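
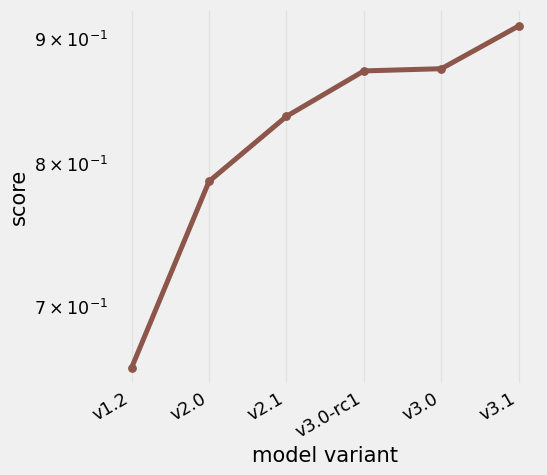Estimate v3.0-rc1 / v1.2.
≈ 1.31×

v3.0-rc1 ≈ 0.85, v1.2 ≈ 0.65; 0.85/0.65 ≈ 1.31.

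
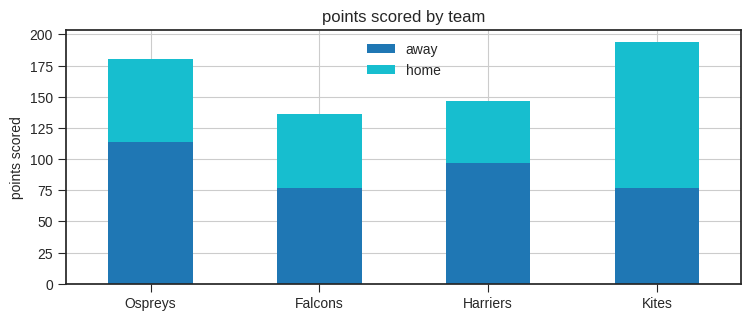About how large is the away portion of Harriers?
≈ 100

away top ≈ 100, bottom ≈ 0; segment ≈ 100.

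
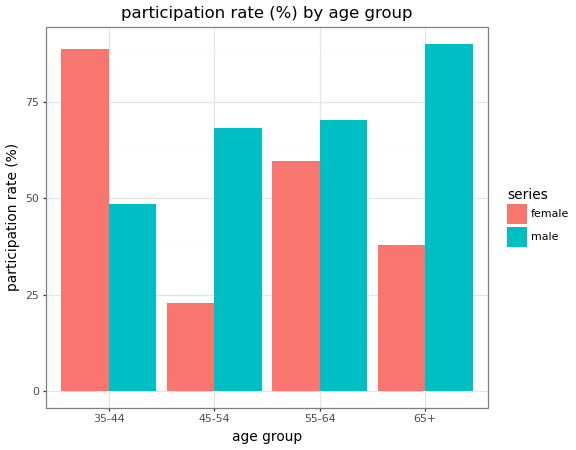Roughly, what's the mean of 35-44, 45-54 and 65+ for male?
(50 + 70 + 90) / 3 ≈ 70.

≈ 70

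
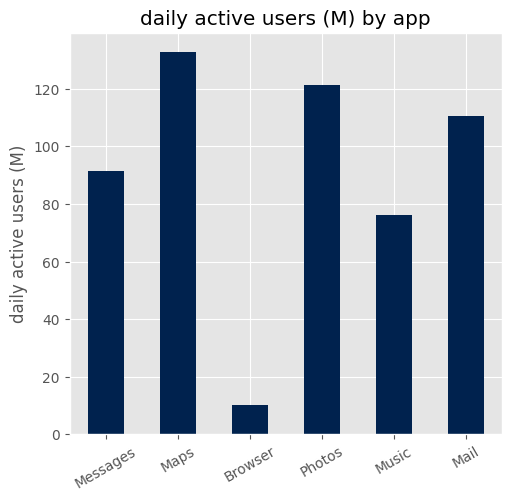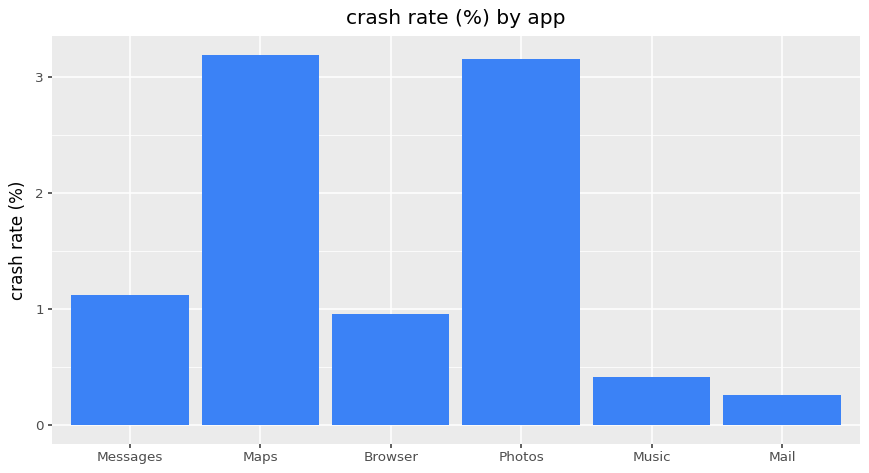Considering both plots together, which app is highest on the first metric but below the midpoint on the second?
Mail

Chart 2 median crash rate (%) ≈ 1; below-median apps: Browser, Music, Mail. Among those, Mail has the highest daily active users (M) (≈ 120).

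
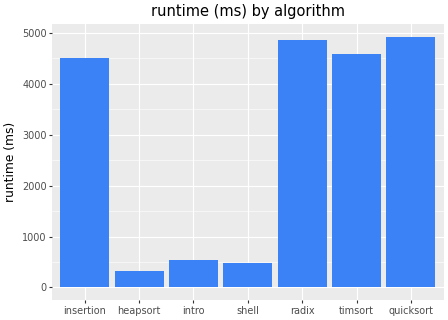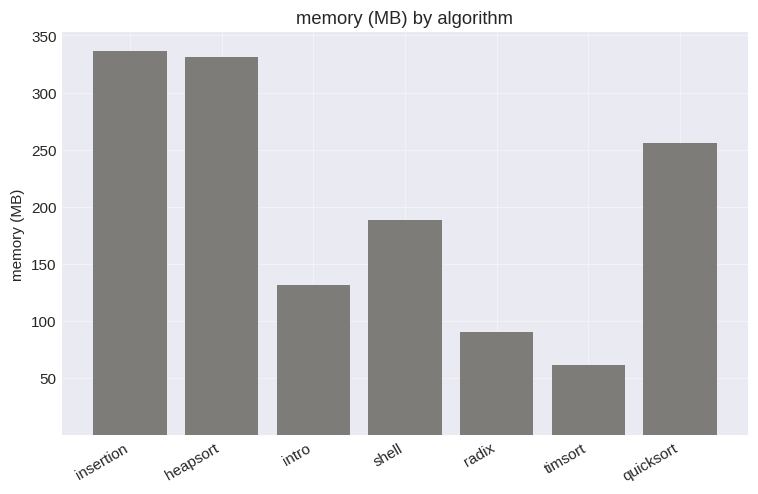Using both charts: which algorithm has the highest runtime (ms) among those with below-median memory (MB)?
Chart 2 median memory (MB) ≈ 200; below-median algorithms: intro, radix, timsort. Among those, radix has the highest runtime (ms) (≈ 5000).

radix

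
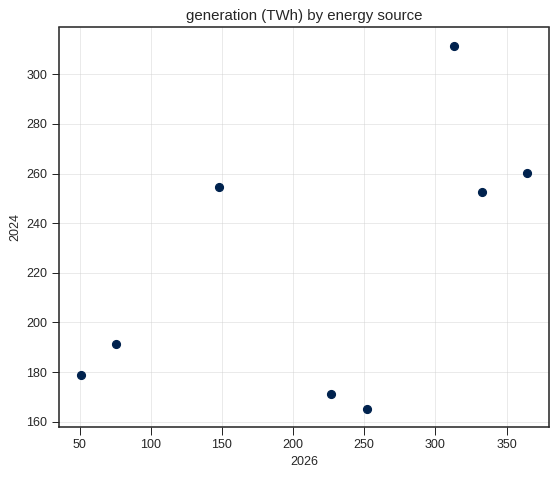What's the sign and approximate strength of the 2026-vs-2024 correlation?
Points are positively correlated; moderate (|r| ≈ 0.6).

positive, moderate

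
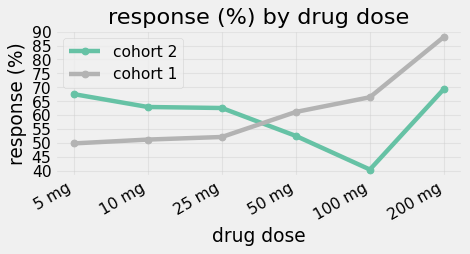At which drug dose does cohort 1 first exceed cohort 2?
25 mg: cohort 1 ≈ 50 vs cohort 2 ≈ 65 (not yet); 50 mg: cohort 1 ≈ 60 vs cohort 2 ≈ 50 (first crossover).

50 mg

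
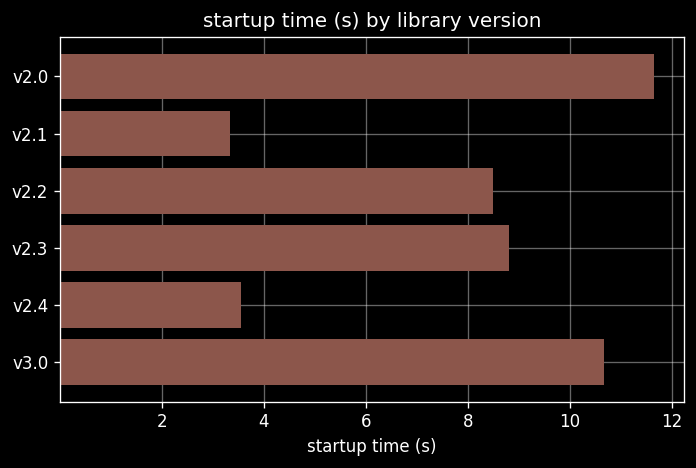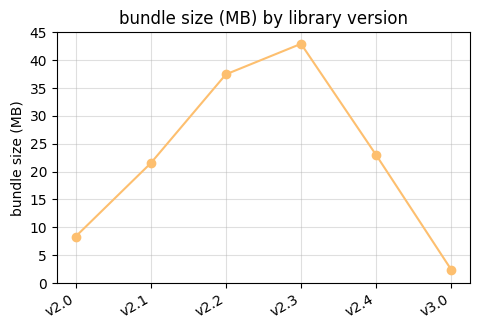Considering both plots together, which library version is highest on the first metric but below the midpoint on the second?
v2.0

Chart 2 median bundle size (MB) ≈ 20; below-median library versions: v2.0, v2.1, v3.0. Among those, v2.0 has the highest startup time (s) (≈ 12).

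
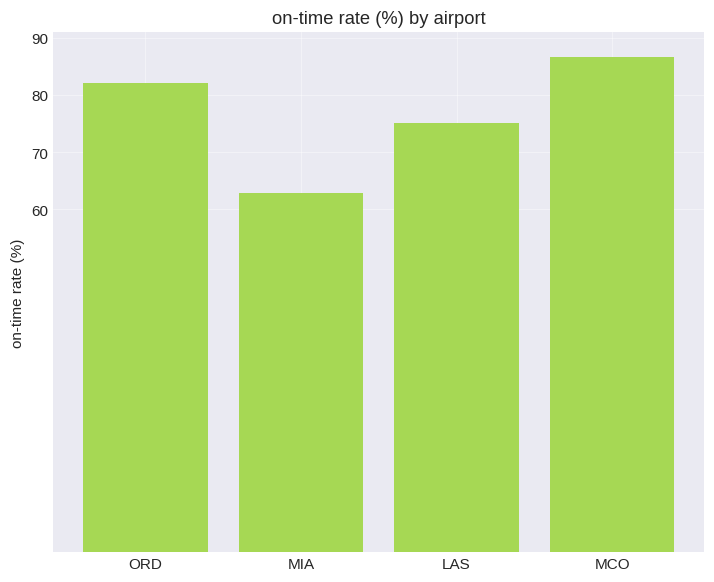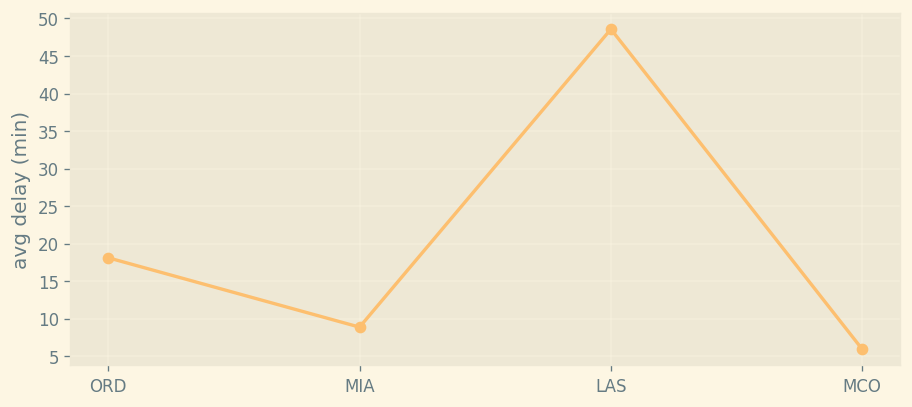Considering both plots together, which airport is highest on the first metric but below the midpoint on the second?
Chart 2 median avg delay (min) ≈ 15; below-median airports: MIA, MCO. Among those, MCO has the highest on-time rate (%) (≈ 90).

MCO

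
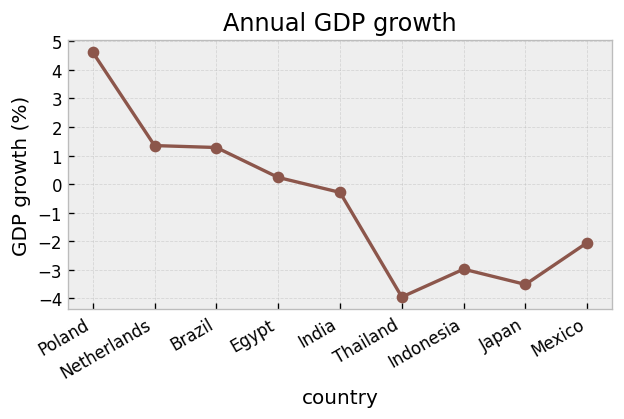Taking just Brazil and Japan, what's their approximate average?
(1 + -4) / 2 ≈ -2.

≈ -2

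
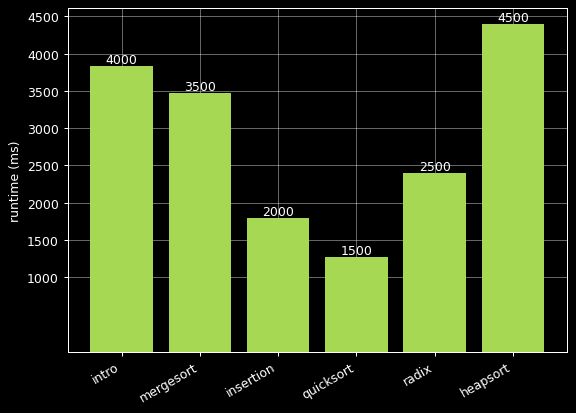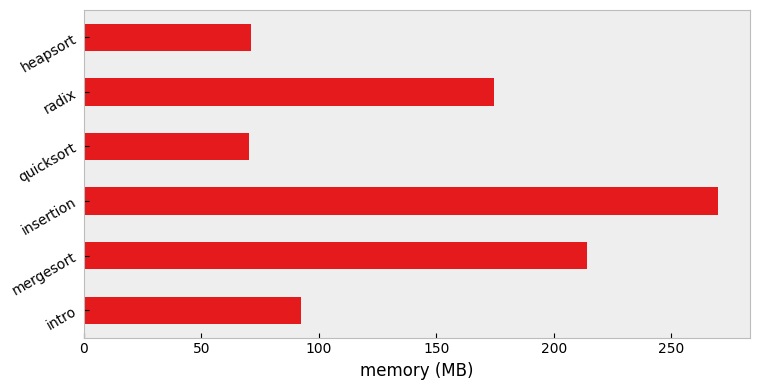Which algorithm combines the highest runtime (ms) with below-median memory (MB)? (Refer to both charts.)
Chart 2 median memory (MB) ≈ 125; below-median algorithms: intro, quicksort, heapsort. Among those, heapsort has the highest runtime (ms) (≈ 4500).

heapsort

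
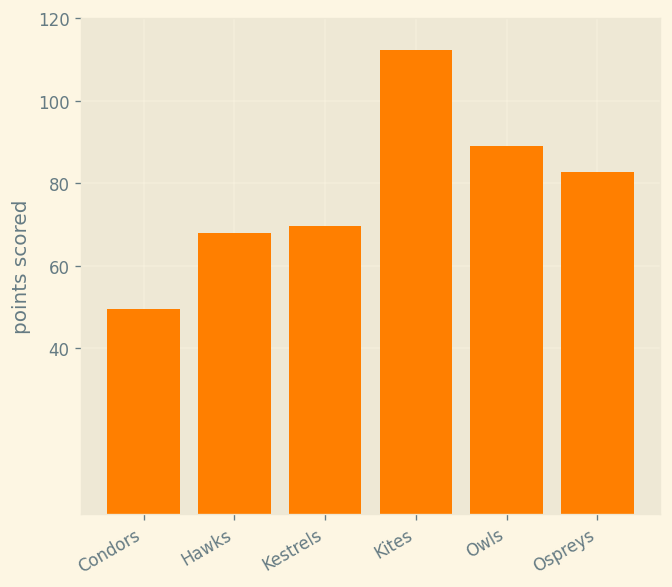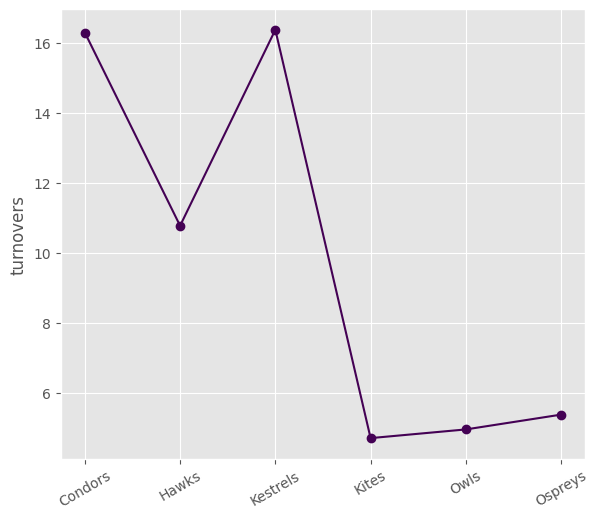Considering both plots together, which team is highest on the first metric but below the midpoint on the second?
Chart 2 median turnovers ≈ 8; below-median teams: Kites, Owls, Ospreys. Among those, Kites has the highest points scored (≈ 120).

Kites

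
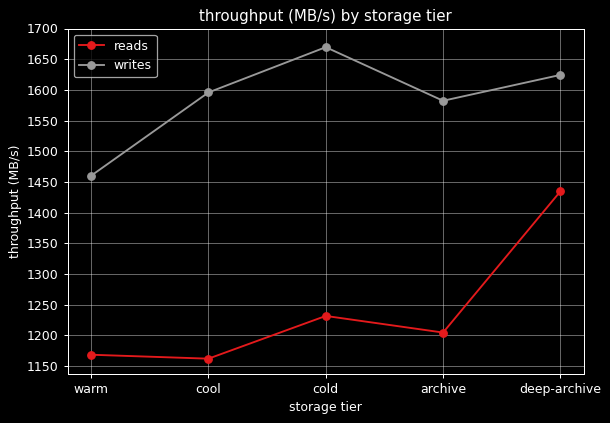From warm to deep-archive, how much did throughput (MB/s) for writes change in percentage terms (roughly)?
≈ +10.3%

warm ≈ 1450, deep-archive ≈ 1600; (1600 − 1450) / 1450 ≈ +10.3%.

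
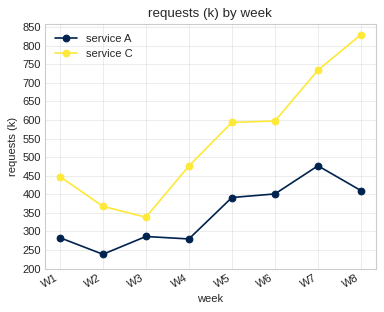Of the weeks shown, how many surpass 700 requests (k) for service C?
2

Above 700: W7, W8.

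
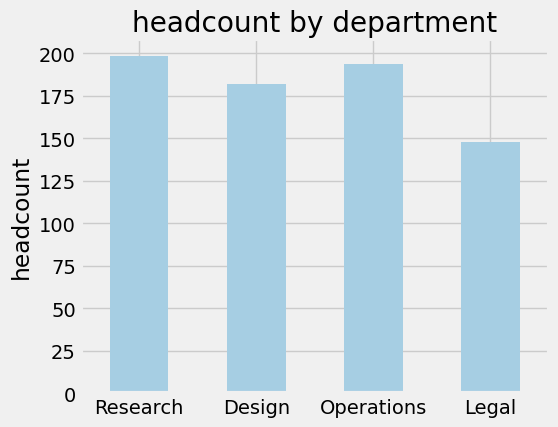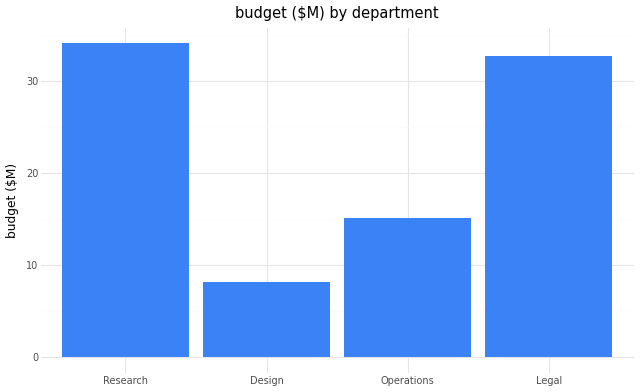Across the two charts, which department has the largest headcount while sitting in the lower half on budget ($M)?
Chart 2 median budget ($M) ≈ 25; below-median departments: Design, Operations. Among those, Operations has the highest headcount (≈ 200).

Operations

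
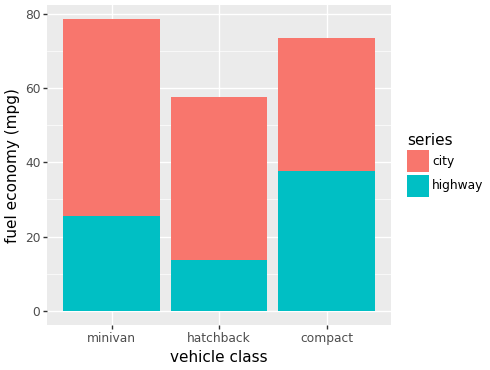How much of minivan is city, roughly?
city top ≈ 80, bottom ≈ 30; segment ≈ 50.

≈ 50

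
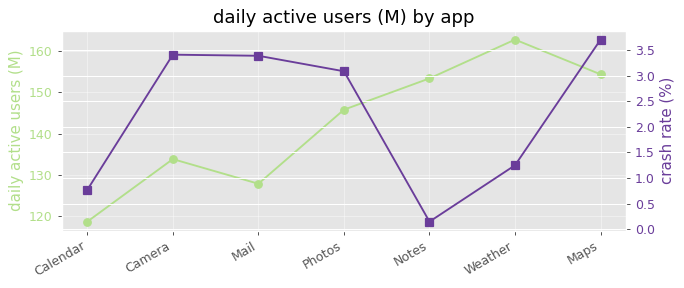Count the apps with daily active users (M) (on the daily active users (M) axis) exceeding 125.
Above 125: Camera, Mail, Photos, Notes, Weather, Maps.

6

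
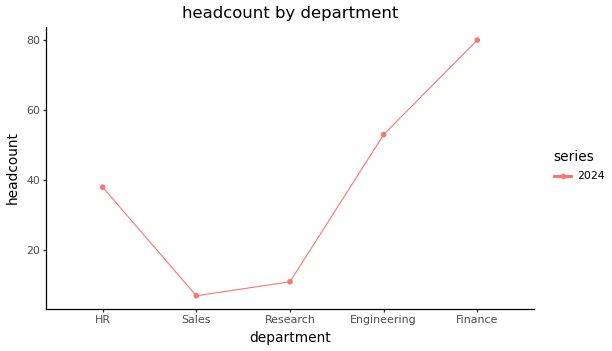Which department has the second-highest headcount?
Top 3: Finance ≈ 80, Engineering ≈ 50, HR ≈ 40.

Engineering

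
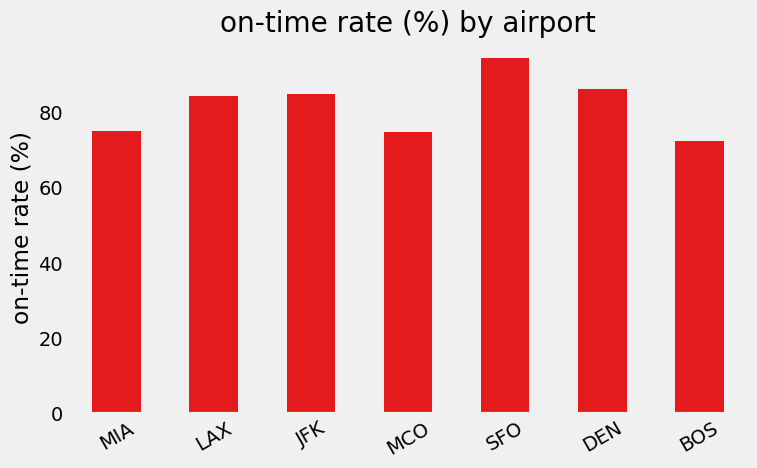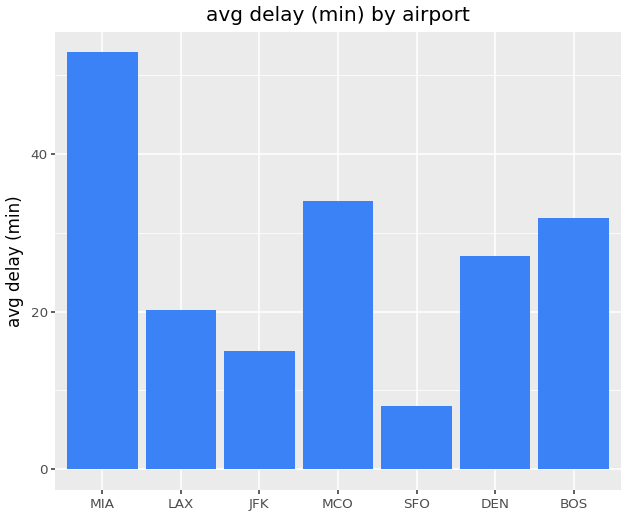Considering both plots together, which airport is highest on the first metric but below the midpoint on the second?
Chart 2 median avg delay (min) ≈ 25; below-median airports: LAX, JFK, SFO. Among those, SFO has the highest on-time rate (%) (≈ 90).

SFO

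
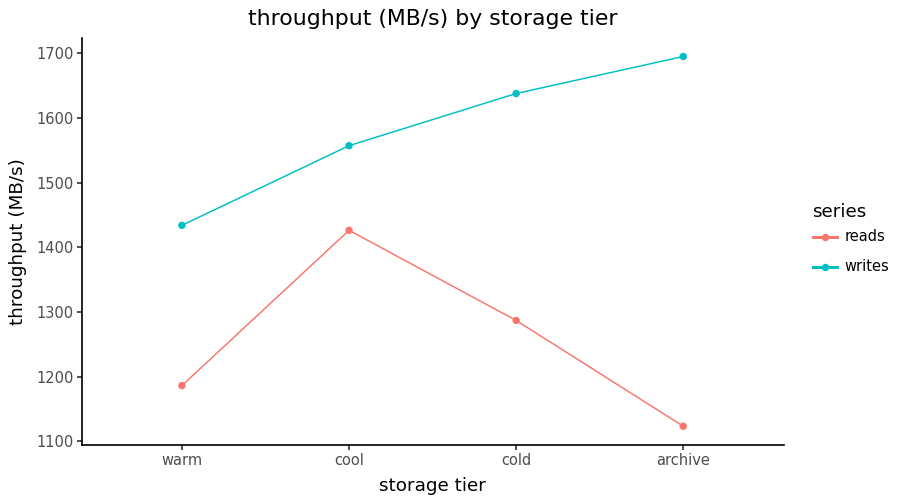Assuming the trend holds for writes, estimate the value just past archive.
Last three: 1550, 1650, 1700 → slope ≈ 75/step → next ≈ 1775.

≈ 1775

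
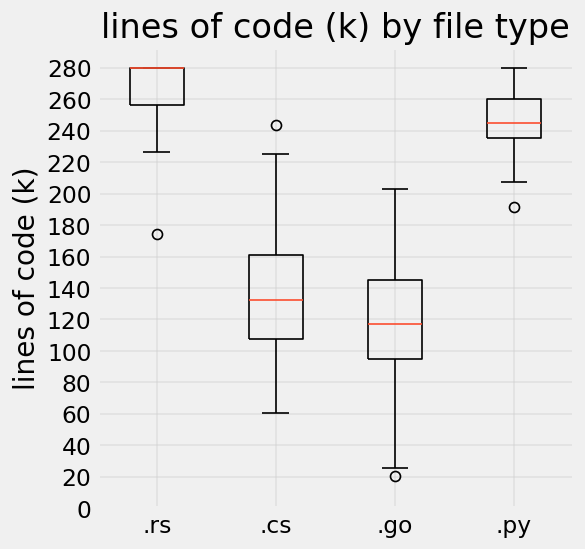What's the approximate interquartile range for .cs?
Q3 ≈ 160, Q1 ≈ 100; IQR ≈ 60.

≈ 60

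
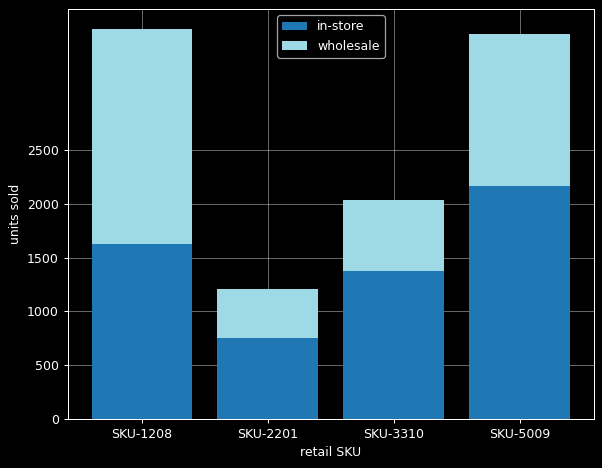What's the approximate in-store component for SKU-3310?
≈ 1500

in-store top ≈ 1500, bottom ≈ 0; segment ≈ 1500.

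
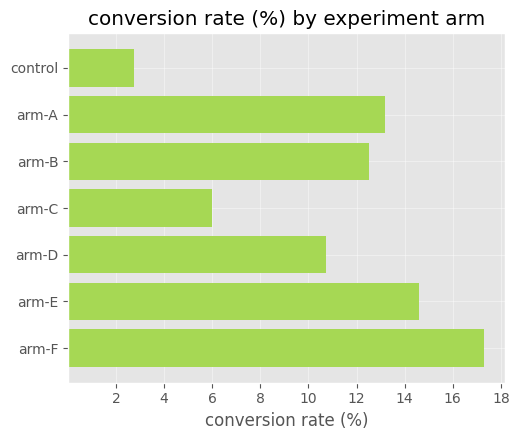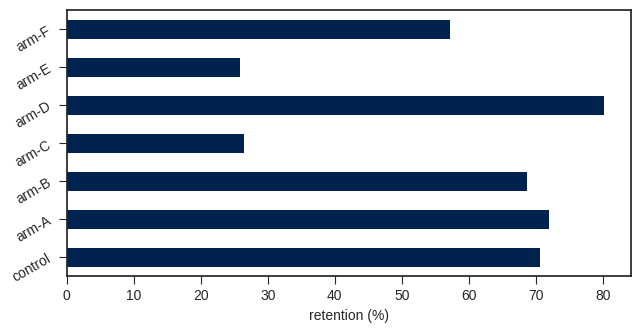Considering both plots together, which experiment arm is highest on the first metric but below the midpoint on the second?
Chart 2 median retention (%) ≈ 70; below-median experiment arms: arm-C, arm-E, arm-F. Among those, arm-F has the highest conversion rate (%) (≈ 18).

arm-F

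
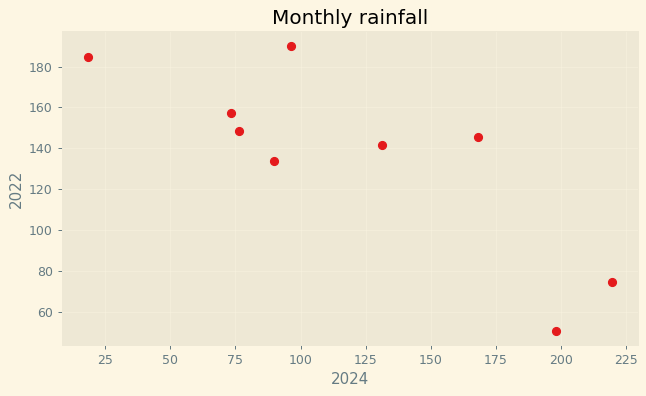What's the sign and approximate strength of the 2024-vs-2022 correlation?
negative, strong

Points are negatively correlated; strong (|r| ≈ 0.8).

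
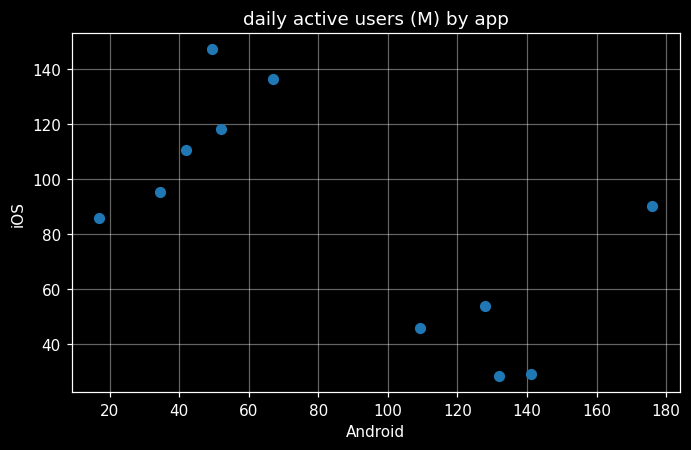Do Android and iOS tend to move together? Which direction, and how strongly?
negative, moderate

Points are negatively correlated; moderate (|r| ≈ 0.6).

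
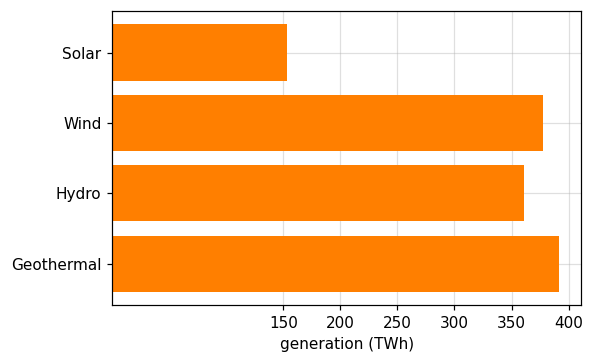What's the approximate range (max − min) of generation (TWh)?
Max Geothermal ≈ 400, min Solar ≈ 150; range ≈ 250.

≈ 250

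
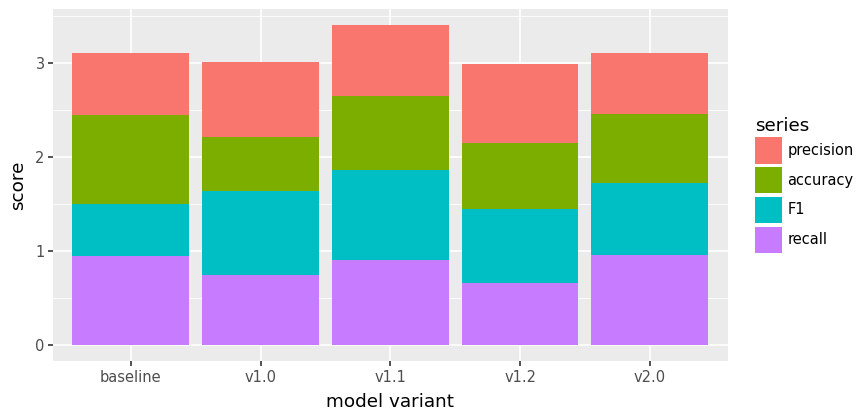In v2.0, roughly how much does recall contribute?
recall top ≈ 1.0, bottom ≈ 0.0; segment ≈ 1.0.

≈ 1.0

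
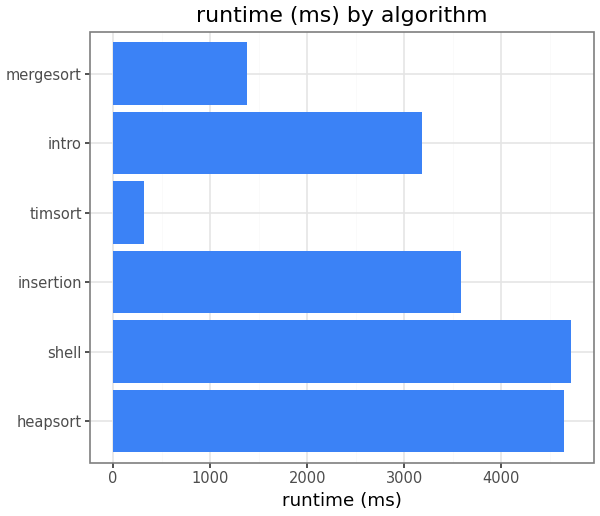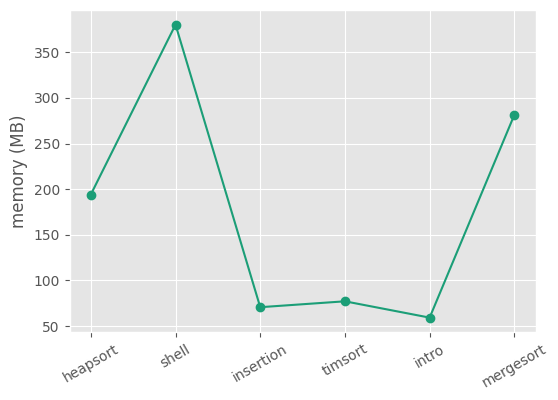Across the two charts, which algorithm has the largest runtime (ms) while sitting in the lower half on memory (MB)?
insertion

Chart 2 median memory (MB) ≈ 150; below-median algorithms: insertion, timsort, intro. Among those, insertion has the highest runtime (ms) (≈ 3500).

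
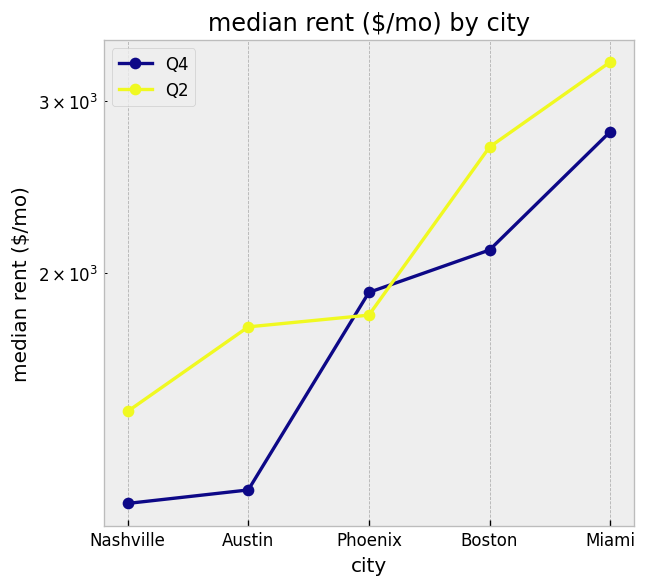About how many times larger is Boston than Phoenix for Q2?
≈ 1.44×

Boston ≈ 2600, Phoenix ≈ 1800; 2600/1800 ≈ 1.44.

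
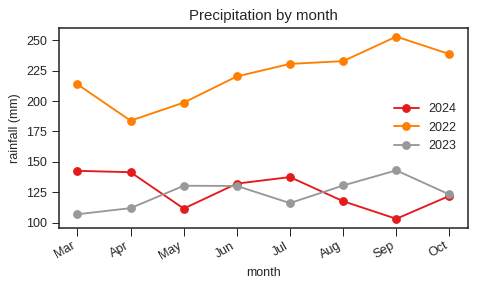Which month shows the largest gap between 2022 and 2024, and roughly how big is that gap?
Sep: 2022 ≈ 260, 2024 ≈ 100 → gap ≈ 160. Next-largest (Oct) is only ≈ 120.

Sep, ≈ 160 mm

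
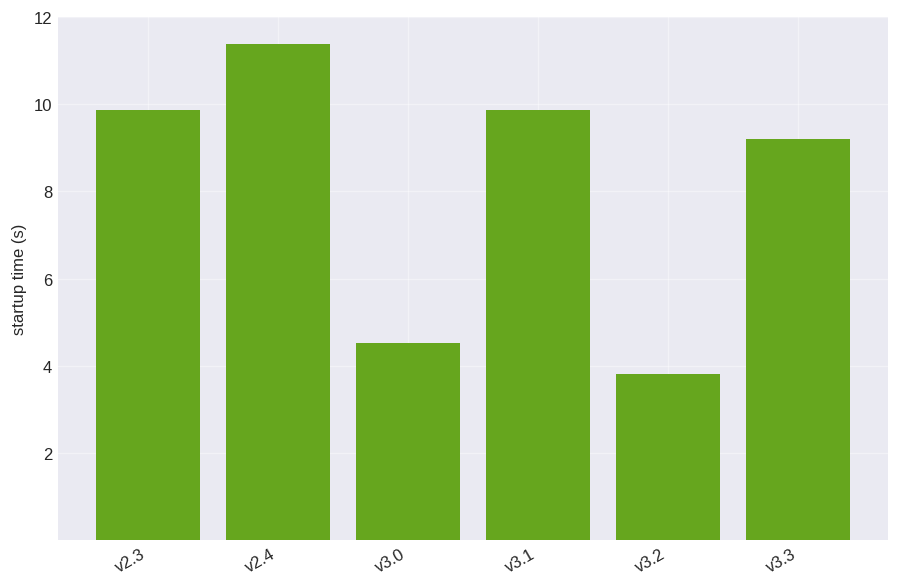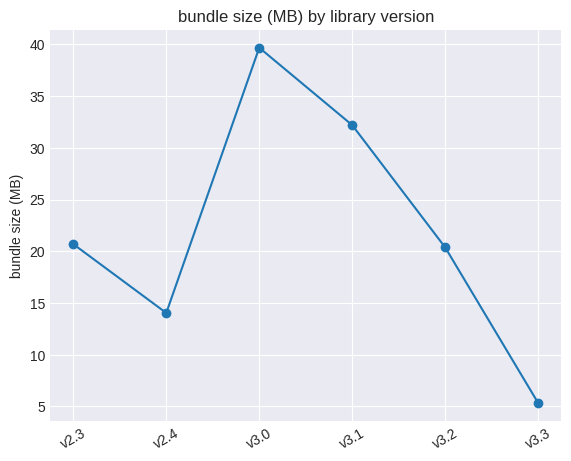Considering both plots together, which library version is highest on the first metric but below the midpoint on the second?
Chart 2 median bundle size (MB) ≈ 20; below-median library versions: v2.4, v3.2, v3.3. Among those, v2.4 has the highest startup time (s) (≈ 12).

v2.4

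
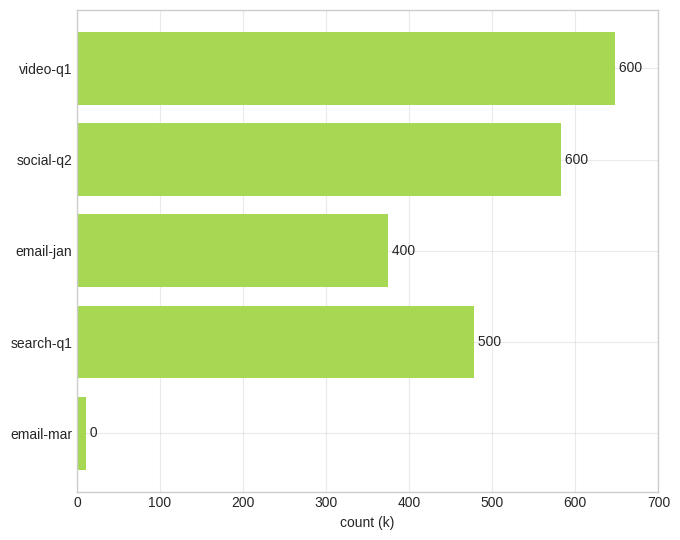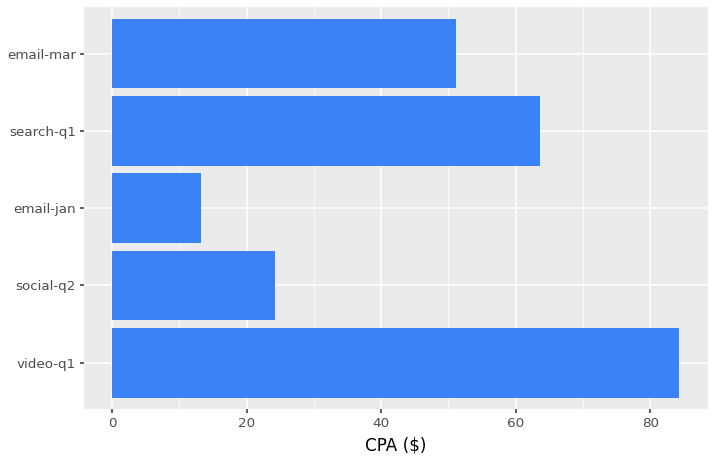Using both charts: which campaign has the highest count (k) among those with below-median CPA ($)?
Chart 2 median CPA ($) ≈ 50; below-median campaigns: social-q2, email-jan. Among those, social-q2 has the highest count (k) (≈ 600).

social-q2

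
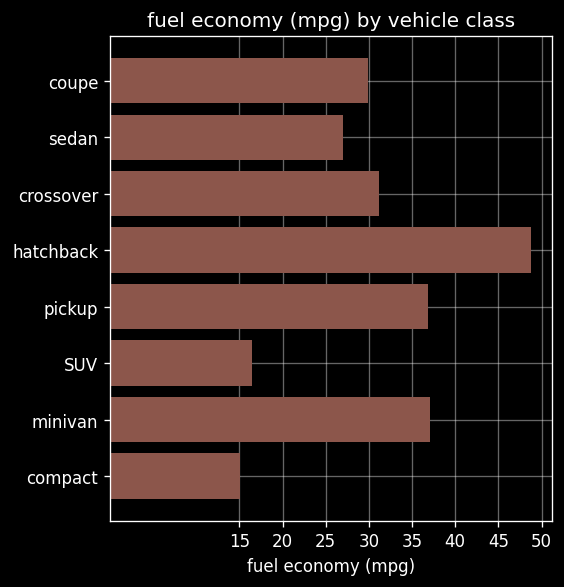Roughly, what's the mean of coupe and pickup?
(30 + 35) / 2 ≈ 32.

≈ 32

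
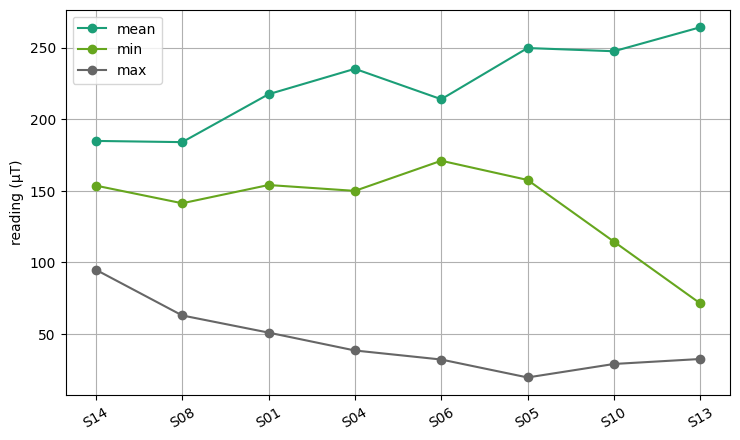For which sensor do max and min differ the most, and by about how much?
S06, ≈ 150 µT

S06: max ≈ 25, min ≈ 175 → gap ≈ 150. Next-largest (S05) is only ≈ 125.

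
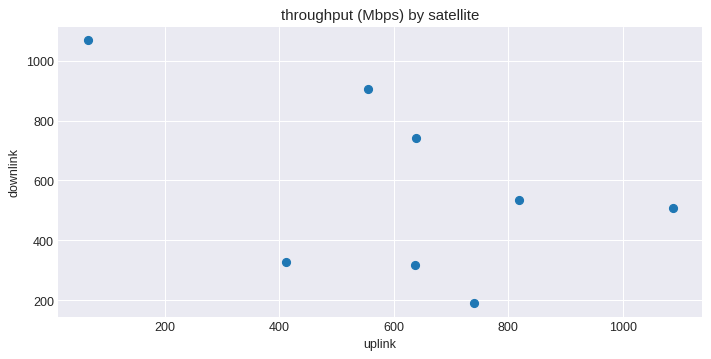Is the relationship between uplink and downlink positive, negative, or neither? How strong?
Points are negatively correlated; moderate (|r| ≈ 0.5).

negative, moderate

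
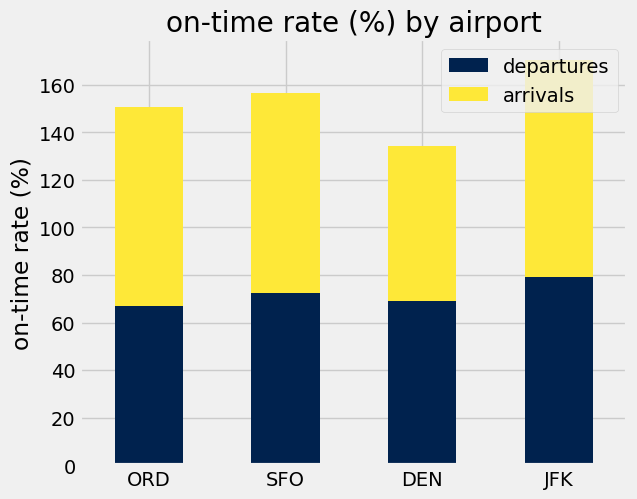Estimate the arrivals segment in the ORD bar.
≈ 100

arrivals top ≈ 160, bottom ≈ 60; segment ≈ 100.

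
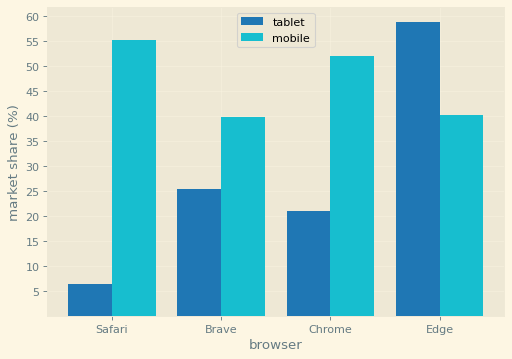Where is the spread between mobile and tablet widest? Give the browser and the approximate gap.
Safari, ≈ 50 %

Safari: mobile ≈ 55, tablet ≈ 5 → gap ≈ 50. Next-largest (Chrome) is only ≈ 30.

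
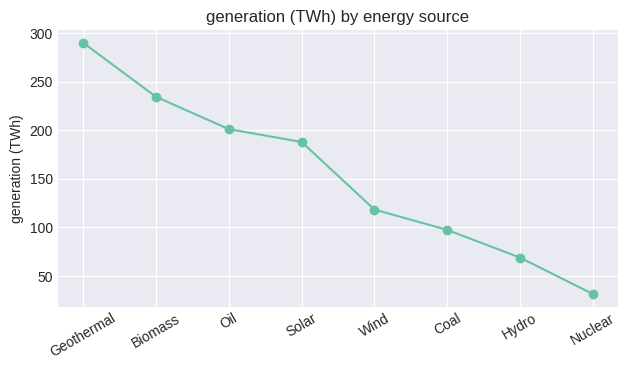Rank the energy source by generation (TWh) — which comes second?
Biomass

Top 3: Geothermal ≈ 300, Biomass ≈ 225, Oil ≈ 200.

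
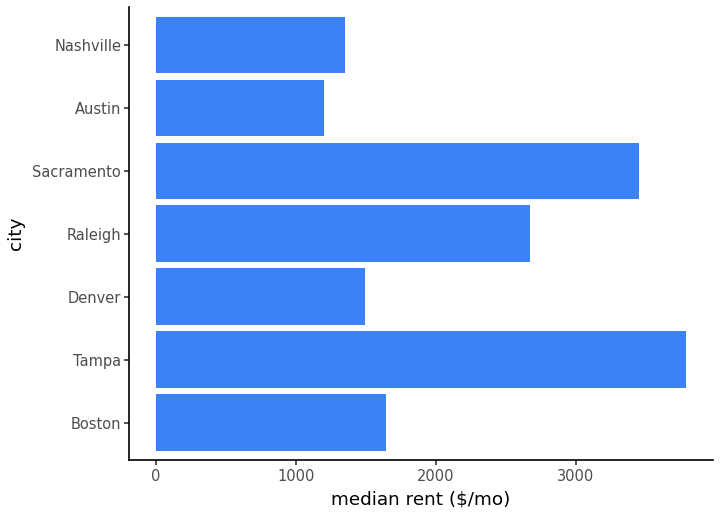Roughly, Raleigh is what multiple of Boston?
Raleigh ≈ 2500, Boston ≈ 1500; 2500/1500 ≈ 1.67.

≈ 1.67×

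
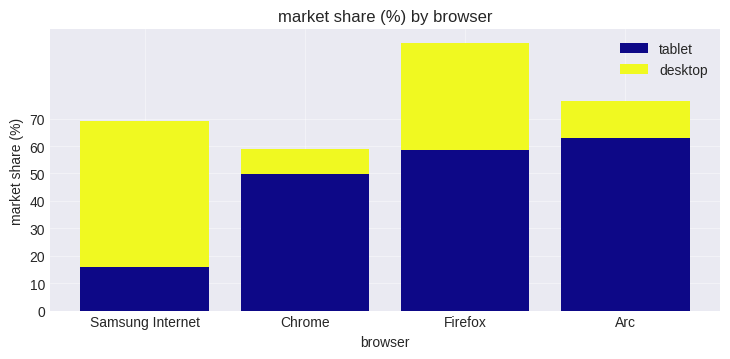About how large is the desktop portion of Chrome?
≈ 10

desktop top ≈ 60, bottom ≈ 50; segment ≈ 10.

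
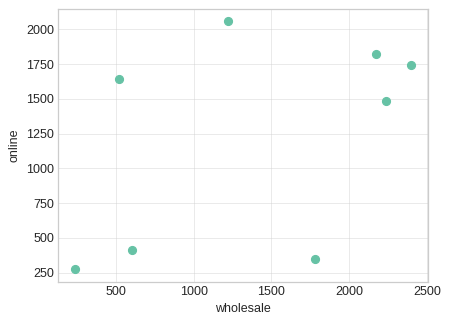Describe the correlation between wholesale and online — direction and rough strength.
positive, moderate

Points are positively correlated; moderate (|r| ≈ 0.5).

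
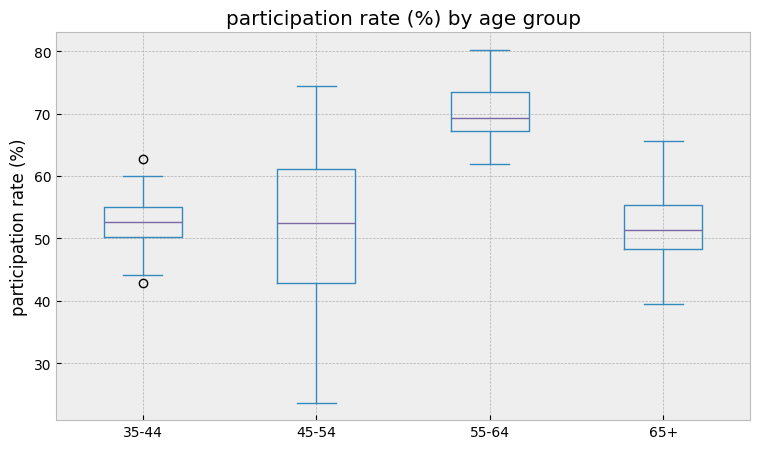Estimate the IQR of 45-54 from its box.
≈ 20

Q3 ≈ 62, Q1 ≈ 42; IQR ≈ 20.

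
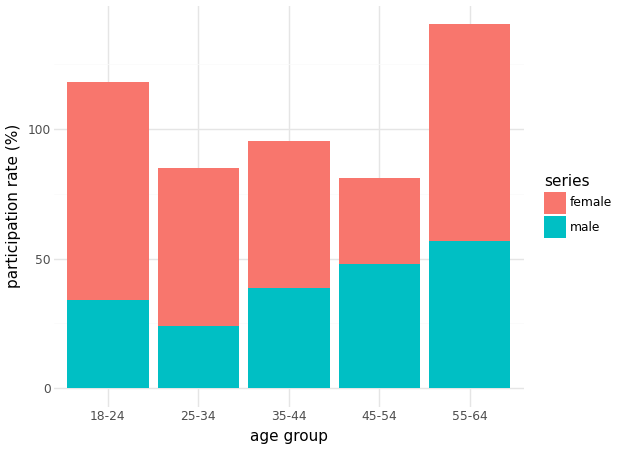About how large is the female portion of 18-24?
≈ 80

female top ≈ 120, bottom ≈ 40; segment ≈ 80.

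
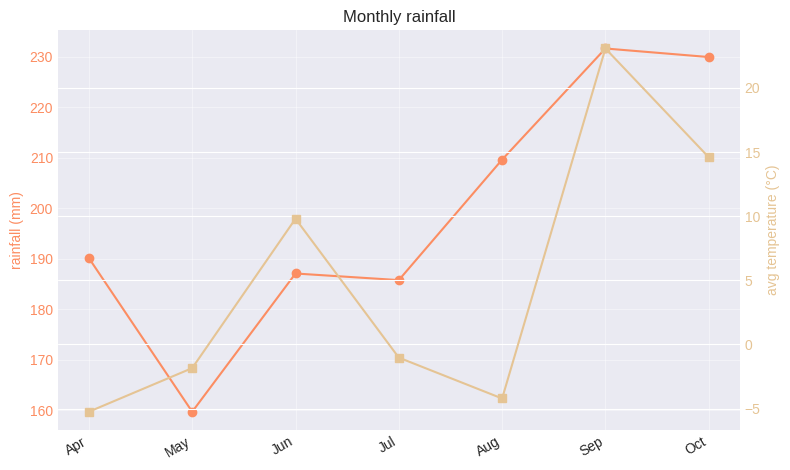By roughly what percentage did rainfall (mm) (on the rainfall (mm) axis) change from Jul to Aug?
≈ +10.5%

Jul ≈ 190, Aug ≈ 210; (210 − 190) / 190 ≈ +10.5%.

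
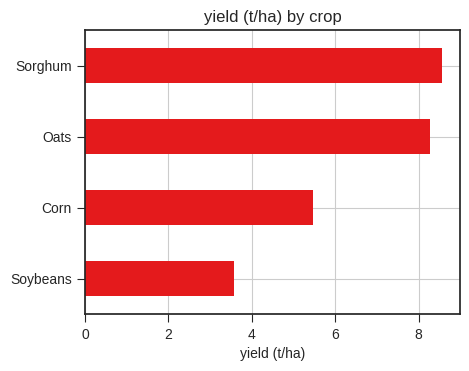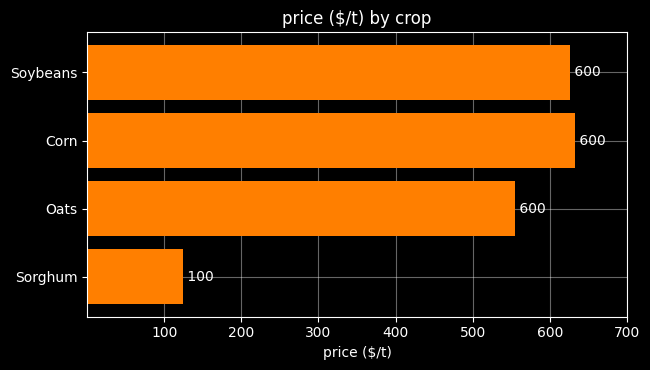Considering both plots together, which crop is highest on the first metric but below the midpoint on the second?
Sorghum

Chart 2 median price ($/t) ≈ 600; below-median crops: Oats, Sorghum. Among those, Sorghum has the highest yield (t/ha) (≈ 9).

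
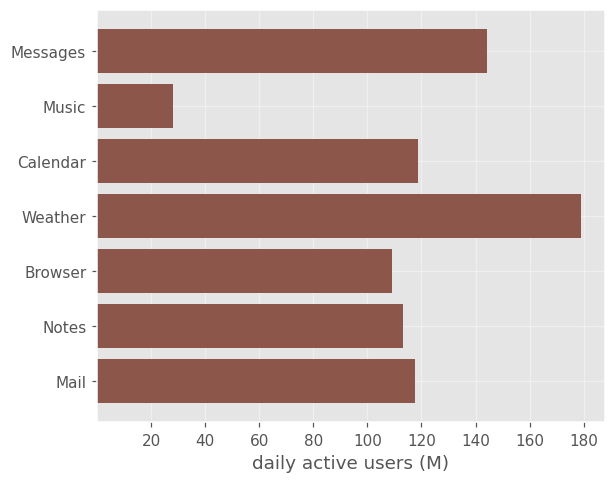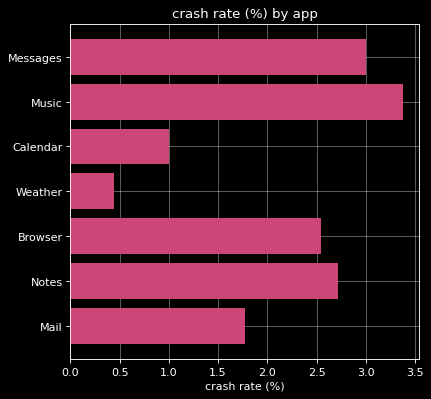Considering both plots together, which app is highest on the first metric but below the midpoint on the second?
Chart 2 median crash rate (%) ≈ 2.5; below-median apps: Calendar, Weather, Mail. Among those, Weather has the highest daily active users (M) (≈ 180).

Weather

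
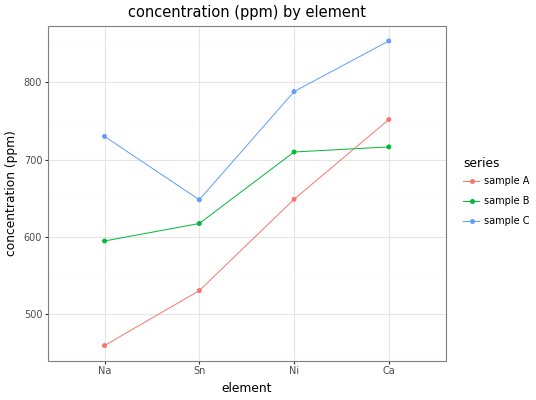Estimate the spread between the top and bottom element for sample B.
≈ 100

Max Ca ≈ 700, min Na ≈ 600; range ≈ 100.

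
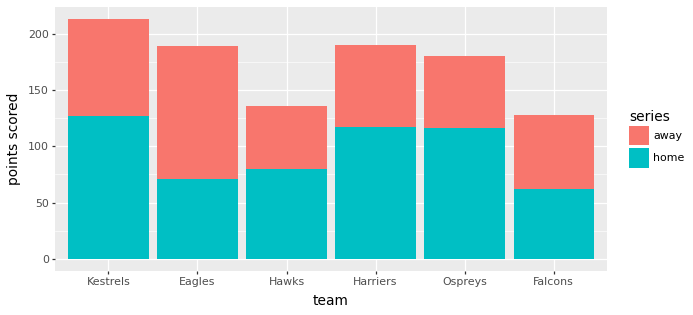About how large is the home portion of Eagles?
≈ 80

home top ≈ 80, bottom ≈ 0; segment ≈ 80.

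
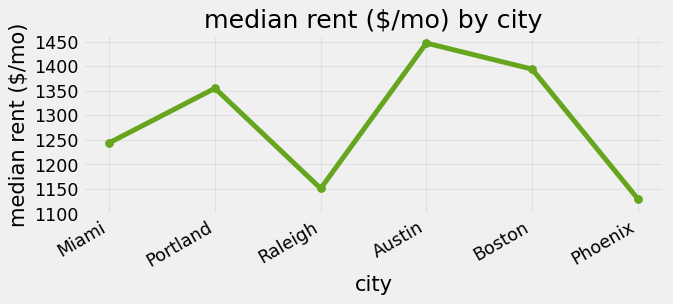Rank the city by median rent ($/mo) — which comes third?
Portland

Top 4: Austin ≈ 1450, Boston ≈ 1400, Portland ≈ 1350, Miami ≈ 1250.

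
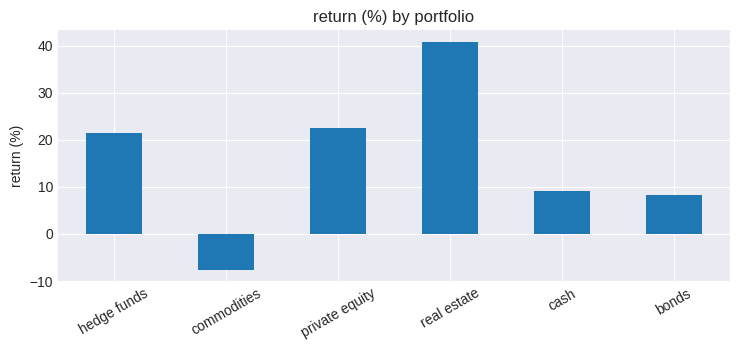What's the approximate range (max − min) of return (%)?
≈ 50

Max real estate ≈ 40, min commodities ≈ -10; range ≈ 50.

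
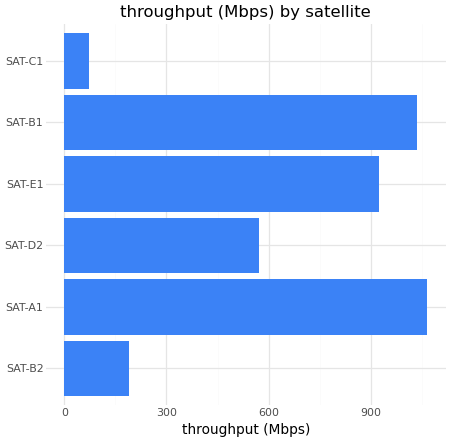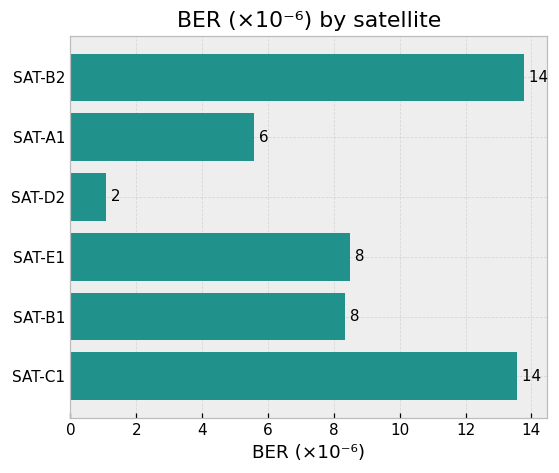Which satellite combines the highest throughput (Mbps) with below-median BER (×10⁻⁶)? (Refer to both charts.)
SAT-A1

Chart 2 median BER (×10⁻⁶) ≈ 8; below-median satellites: SAT-A1, SAT-D2, SAT-B1. Among those, SAT-A1 has the highest throughput (Mbps) (≈ 1100).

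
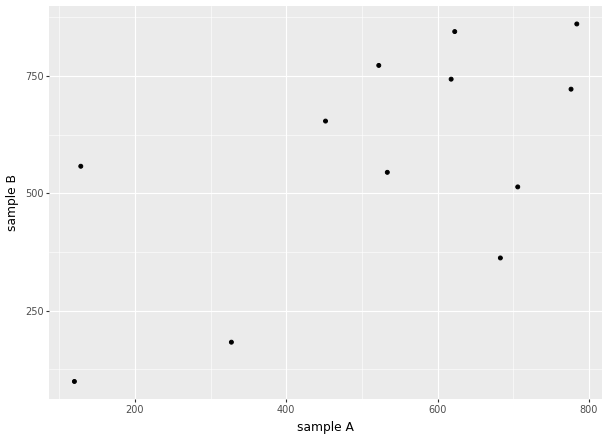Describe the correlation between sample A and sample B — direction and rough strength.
Points are positively correlated; moderate (|r| ≈ 0.6).

positive, moderate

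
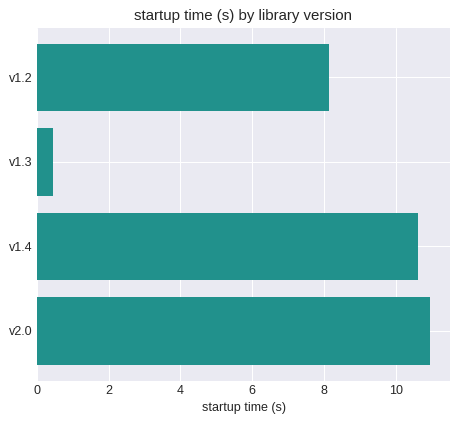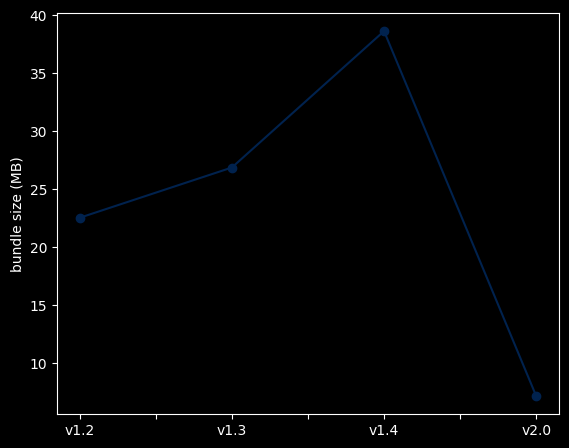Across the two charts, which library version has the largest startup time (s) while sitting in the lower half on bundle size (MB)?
Chart 2 median bundle size (MB) ≈ 25; below-median library versions: v1.2, v2.0. Among those, v2.0 has the highest startup time (s) (≈ 10).

v2.0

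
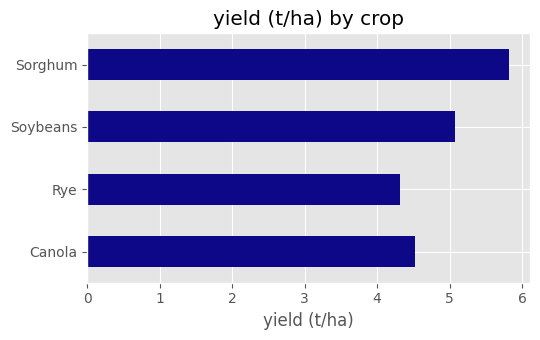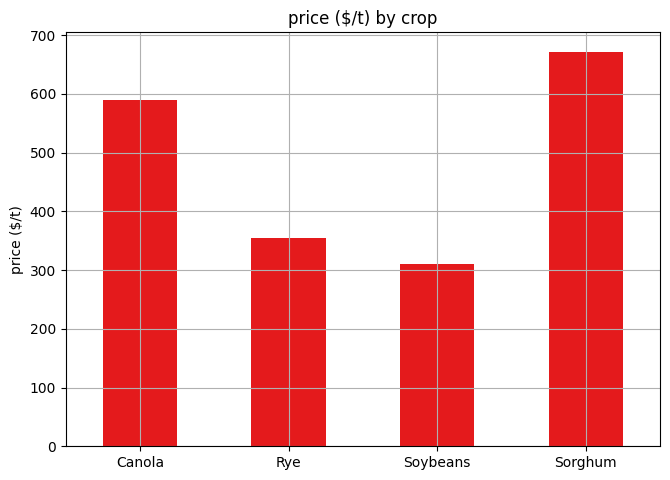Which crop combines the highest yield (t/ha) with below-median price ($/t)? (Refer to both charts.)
Soybeans

Chart 2 median price ($/t) ≈ 500; below-median crops: Rye, Soybeans. Among those, Soybeans has the highest yield (t/ha) (≈ 5).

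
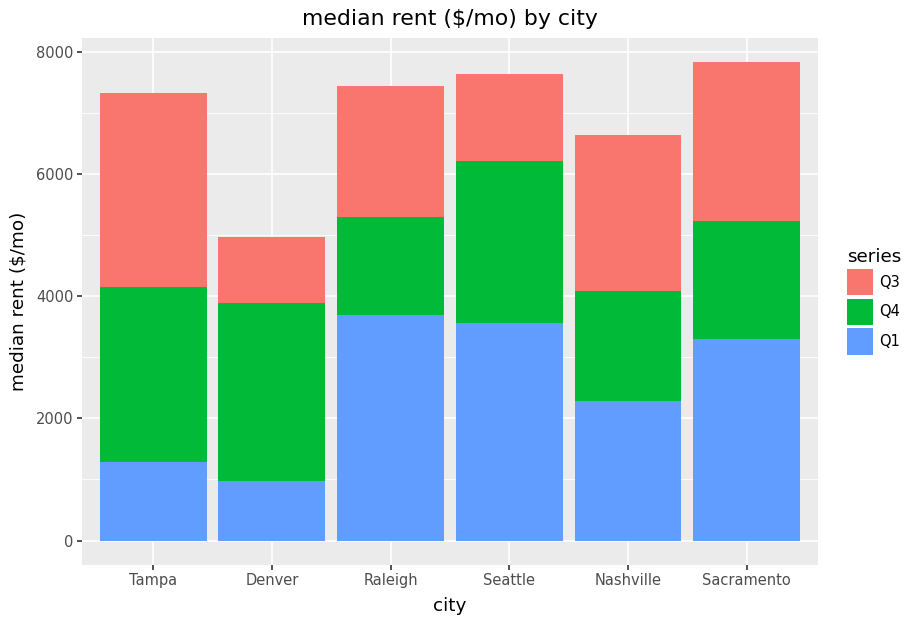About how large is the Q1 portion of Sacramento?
Q1 top ≈ 3000, bottom ≈ 0; segment ≈ 3000.

≈ 3000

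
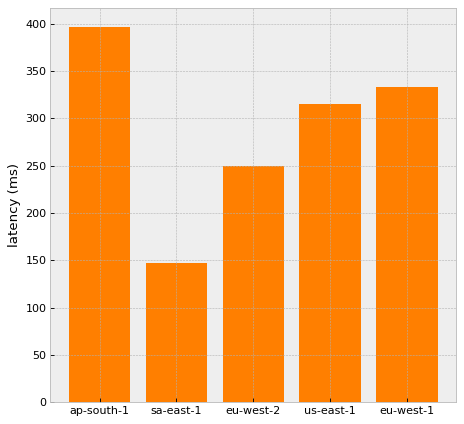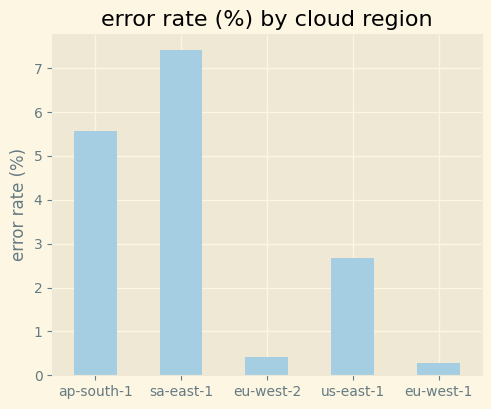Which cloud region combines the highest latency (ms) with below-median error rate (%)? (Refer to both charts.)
Chart 2 median error rate (%) ≈ 3; below-median cloud regions: eu-west-2, eu-west-1. Among those, eu-west-1 has the highest latency (ms) (≈ 350).

eu-west-1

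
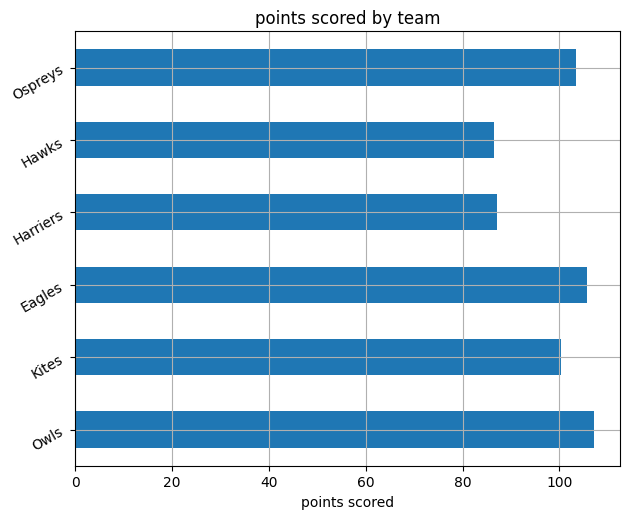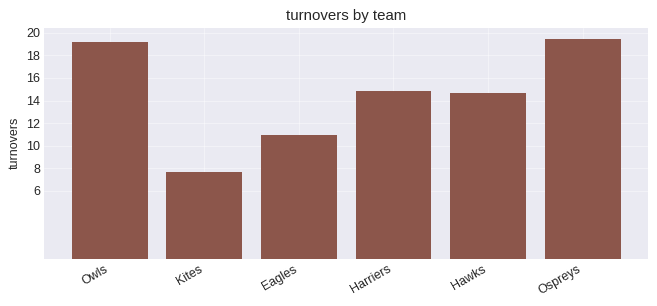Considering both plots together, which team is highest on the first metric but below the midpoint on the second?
Chart 2 median turnovers ≈ 14; below-median teams: Kites, Eagles, Hawks. Among those, Eagles has the highest points scored (≈ 110).

Eagles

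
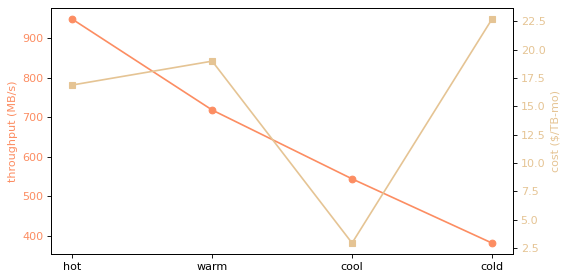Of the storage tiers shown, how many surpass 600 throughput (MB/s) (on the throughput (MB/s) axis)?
2

Above 600: hot, warm.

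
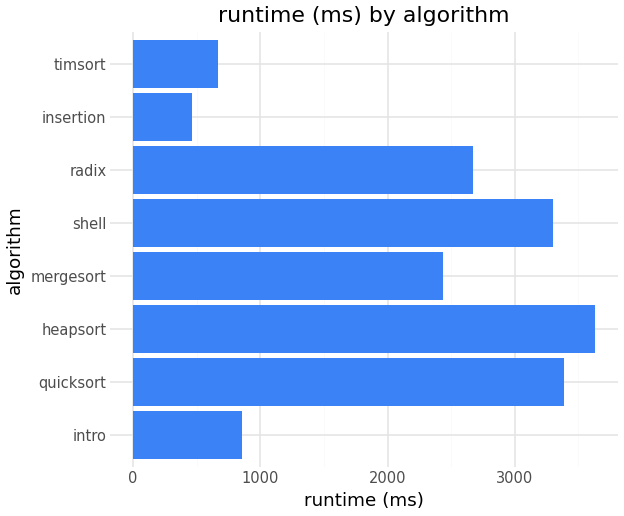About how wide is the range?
Max heapsort ≈ 3500, min insertion ≈ 500; range ≈ 3000.

≈ 3000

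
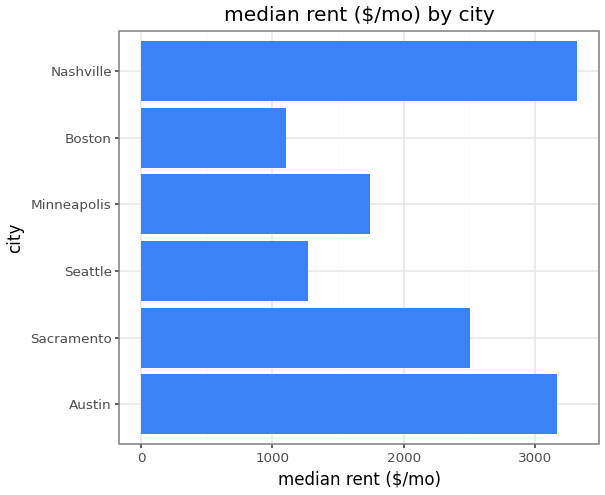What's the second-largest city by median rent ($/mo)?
Austin

Top 3: Nashville ≈ 3500, Austin ≈ 3000, Sacramento ≈ 2500.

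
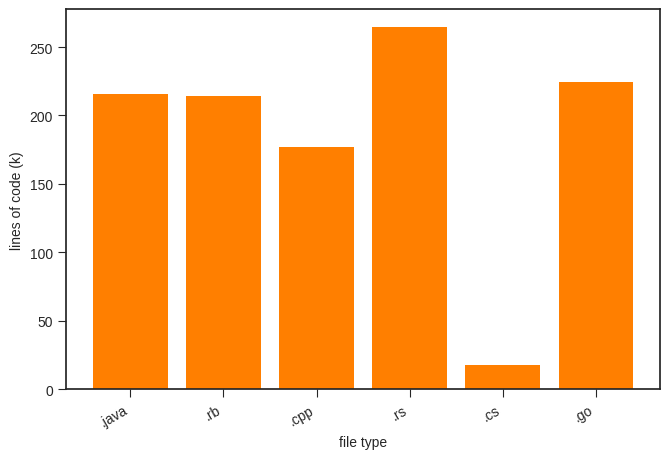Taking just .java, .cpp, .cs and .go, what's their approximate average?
≈ 162

(225 + 175 + 25 + 225) / 4 ≈ 162.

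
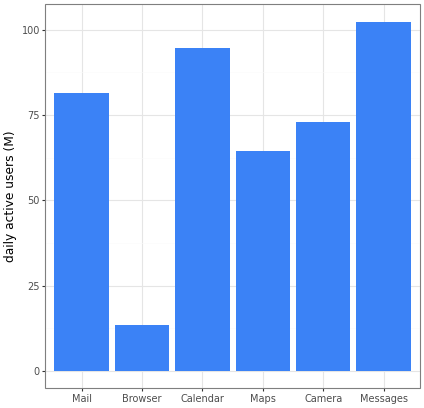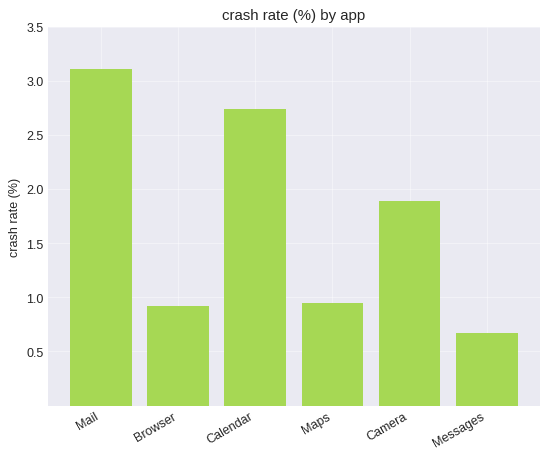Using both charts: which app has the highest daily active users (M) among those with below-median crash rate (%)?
Messages

Chart 2 median crash rate (%) ≈ 1.5; below-median apps: Browser, Maps, Messages. Among those, Messages has the highest daily active users (M) (≈ 100).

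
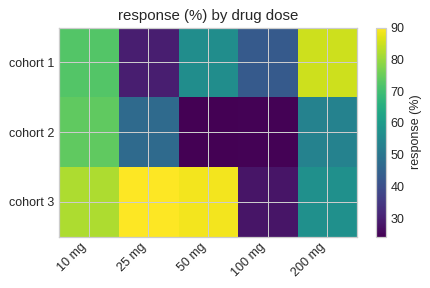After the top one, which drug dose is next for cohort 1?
Top 3 for cohort 1: 200 mg ≈ 80, 10 mg ≈ 70, 50 mg ≈ 60.

10 mg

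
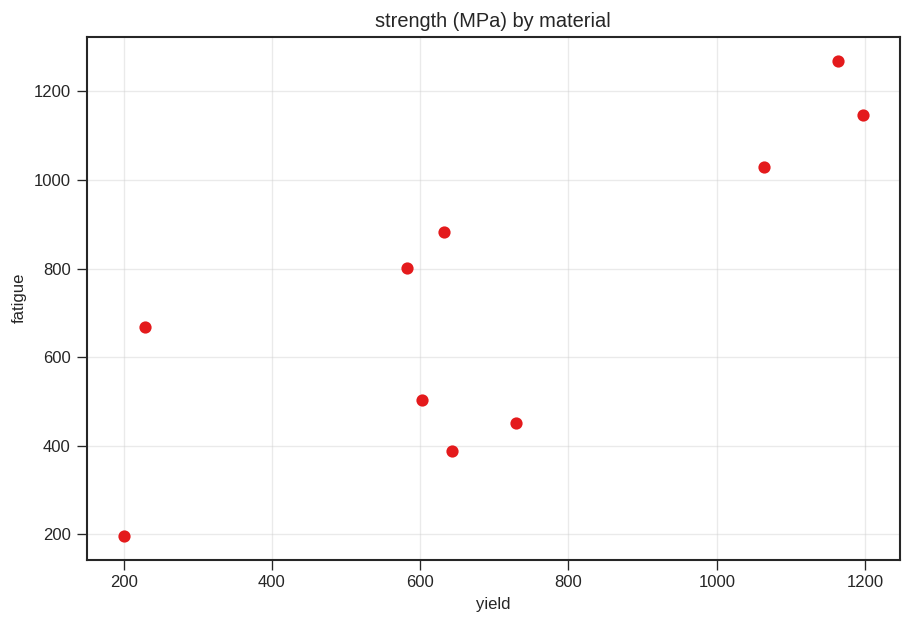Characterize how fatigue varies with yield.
positive, strong

Points are positively correlated; strong (|r| ≈ 0.8).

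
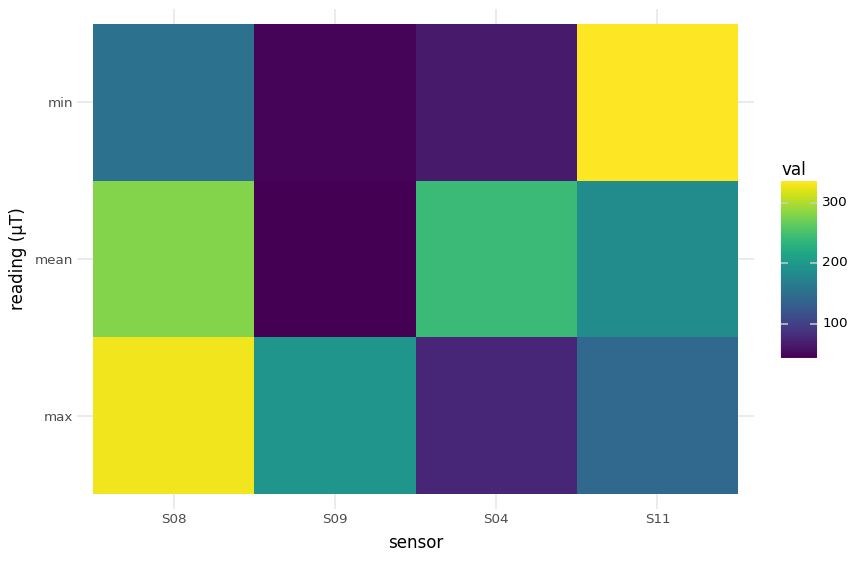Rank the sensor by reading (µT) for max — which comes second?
Top 3 for max: S08 ≈ 325, S09 ≈ 200, S11 ≈ 150.

S09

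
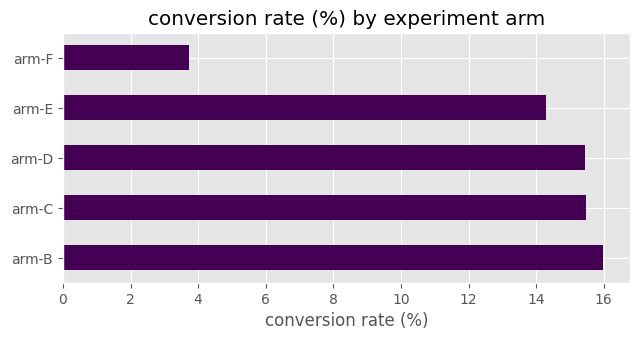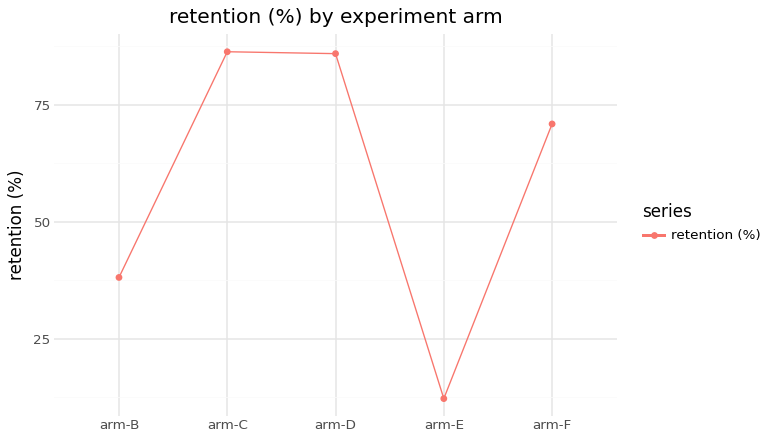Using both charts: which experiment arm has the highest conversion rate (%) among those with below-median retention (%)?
Chart 2 median retention (%) ≈ 70; below-median experiment arms: arm-B, arm-E. Among those, arm-B has the highest conversion rate (%) (≈ 16).

arm-B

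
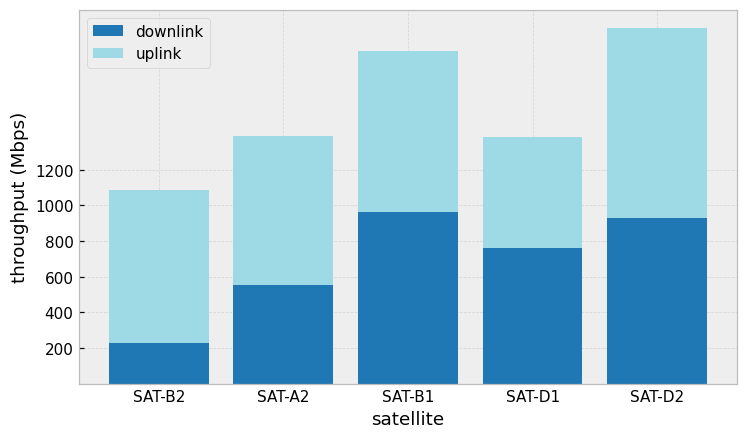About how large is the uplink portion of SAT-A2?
≈ 800

uplink top ≈ 1400, bottom ≈ 600; segment ≈ 800.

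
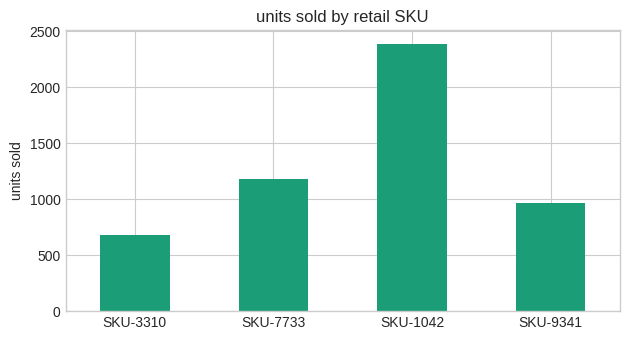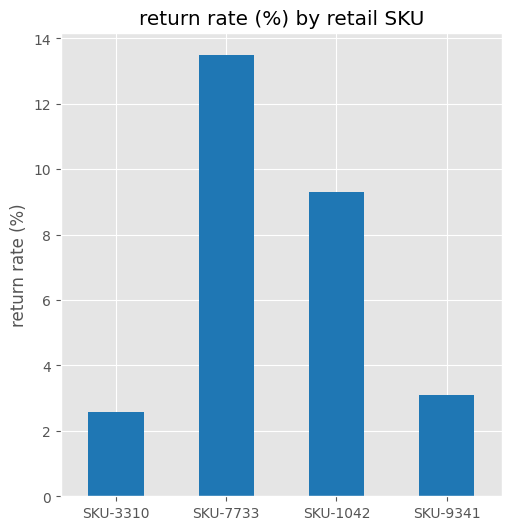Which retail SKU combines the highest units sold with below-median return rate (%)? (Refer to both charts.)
SKU-9341

Chart 2 median return rate (%) ≈ 6; below-median retail SKUs: SKU-3310, SKU-9341. Among those, SKU-9341 has the highest units sold (≈ 1000).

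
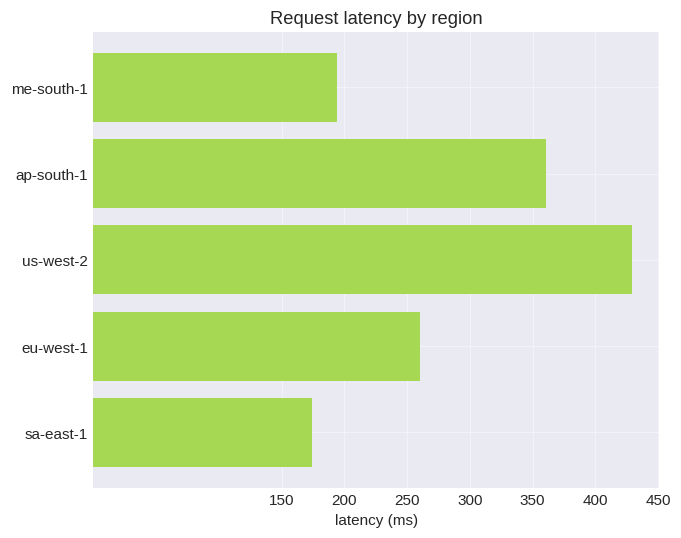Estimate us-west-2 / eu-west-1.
us-west-2 ≈ 450, eu-west-1 ≈ 250; 450/250 ≈ 1.8.

≈ 1.8×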